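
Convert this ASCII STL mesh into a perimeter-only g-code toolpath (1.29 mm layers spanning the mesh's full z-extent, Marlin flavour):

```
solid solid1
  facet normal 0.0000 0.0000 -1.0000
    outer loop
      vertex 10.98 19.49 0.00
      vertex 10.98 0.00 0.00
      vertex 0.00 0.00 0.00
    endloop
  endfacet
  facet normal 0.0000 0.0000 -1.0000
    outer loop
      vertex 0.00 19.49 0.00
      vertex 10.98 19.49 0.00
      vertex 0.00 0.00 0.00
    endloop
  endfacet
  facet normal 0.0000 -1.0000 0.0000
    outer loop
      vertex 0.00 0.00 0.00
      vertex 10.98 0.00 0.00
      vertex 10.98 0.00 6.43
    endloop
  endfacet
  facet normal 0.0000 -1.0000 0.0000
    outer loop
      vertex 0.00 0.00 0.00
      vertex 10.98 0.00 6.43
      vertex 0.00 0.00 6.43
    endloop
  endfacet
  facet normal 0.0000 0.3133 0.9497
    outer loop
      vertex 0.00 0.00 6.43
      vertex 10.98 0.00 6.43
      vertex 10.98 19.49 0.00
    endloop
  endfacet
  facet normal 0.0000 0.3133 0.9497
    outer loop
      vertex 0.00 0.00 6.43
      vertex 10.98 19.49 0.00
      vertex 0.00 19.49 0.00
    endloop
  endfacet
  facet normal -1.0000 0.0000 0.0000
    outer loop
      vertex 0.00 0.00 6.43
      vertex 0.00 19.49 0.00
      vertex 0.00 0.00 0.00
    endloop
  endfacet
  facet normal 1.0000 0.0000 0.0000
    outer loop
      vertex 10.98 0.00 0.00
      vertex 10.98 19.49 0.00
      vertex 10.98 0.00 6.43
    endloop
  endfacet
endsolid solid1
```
; perimeter-only toolpath
G21 ; units = mm
G90 ; absolute positioning
G28 ; home
; layer 1
G0 Z1.29
G0 X0.00 Y0.00
G1 X10.98 Y0.00
G1 X10.98 Y15.59
G1 X0.00 Y15.59
G1 X0.00 Y0.00
; layer 2
G0 Z2.57
G0 X0.00 Y0.00
G1 X10.98 Y0.00
G1 X10.98 Y11.69
G1 X0.00 Y11.69
G1 X0.00 Y0.00
; layer 3
G0 Z3.86
G0 X0.00 Y0.00
G1 X10.98 Y0.00
G1 X10.98 Y7.80
G1 X0.00 Y7.80
G1 X0.00 Y0.00
; layer 4
G0 Z5.14
G0 X0.00 Y0.00
G1 X10.98 Y0.00
G1 X10.98 Y3.90
G1 X0.00 Y3.90
G1 X0.00 Y0.00
M2 ; end

The solid is a wedge (ramp): 11 × 19.5 mm base, rising to 6.43 mm along the y=0 edge and sloping linearly to z=0 at y=19.5. Slicing at Δz = 1.29 mm — 5 equal slices spanning the solid's height, so layer i sits at z = i·h/5 — gives 4 non-empty perimeters. Each is a 4-segment closed polygon; G0 lifts to the layer z and rapids to the start vertex, then G1 traces the edges. The cross-section shrinks linearly with z (the slice at the apex is degenerate and omitted).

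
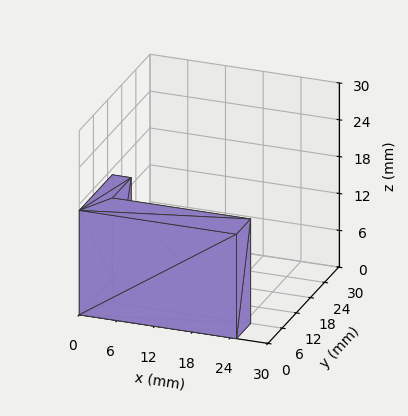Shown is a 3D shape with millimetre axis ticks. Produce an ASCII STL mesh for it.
Reading the render: the shape is an L-shaped prism: outer 25 × 14 mm, arm thicknesses ≈ 6 mm (horizontal) and 3 mm (vertical), extruded 17 mm in z (dimensions read to the nearest mm from the axis ticks). For the STL, each face is triangulated and given an outward normal.

solid part
  facet normal 0.0000 0.0000 -1.0000
    outer loop
      vertex 25.000 6.000 0.000
      vertex 25.000 0.000 0.000
      vertex 0.000 0.000 0.000
    endloop
  endfacet
  facet normal 0.0000 0.0000 -1.0000
    outer loop
      vertex 3.000 6.000 0.000
      vertex 25.000 6.000 0.000
      vertex 0.000 0.000 0.000
    endloop
  endfacet
  facet normal 0.0000 0.0000 -1.0000
    outer loop
      vertex 3.000 14.000 0.000
      vertex 3.000 6.000 0.000
      vertex 0.000 0.000 0.000
    endloop
  endfacet
  facet normal 0.0000 0.0000 -1.0000
    outer loop
      vertex 0.000 14.000 0.000
      vertex 3.000 14.000 0.000
      vertex 0.000 0.000 0.000
    endloop
  endfacet
  facet normal 0.0000 0.0000 1.0000
    outer loop
      vertex 0.000 0.000 17.000
      vertex 25.000 0.000 17.000
      vertex 25.000 6.000 17.000
    endloop
  endfacet
  facet normal 0.0000 0.0000 1.0000
    outer loop
      vertex 0.000 0.000 17.000
      vertex 25.000 6.000 17.000
      vertex 3.000 6.000 17.000
    endloop
  endfacet
  facet normal 0.0000 0.0000 1.0000
    outer loop
      vertex 0.000 0.000 17.000
      vertex 3.000 6.000 17.000
      vertex 3.000 14.000 17.000
    endloop
  endfacet
  facet normal 0.0000 0.0000 1.0000
    outer loop
      vertex 0.000 0.000 17.000
      vertex 3.000 14.000 17.000
      vertex 0.000 14.000 17.000
    endloop
  endfacet
  facet normal 0.0000 -1.0000 0.0000
    outer loop
      vertex 0.000 0.000 0.000
      vertex 25.000 0.000 0.000
      vertex 25.000 0.000 17.000
    endloop
  endfacet
  facet normal 0.0000 -1.0000 0.0000
    outer loop
      vertex 0.000 0.000 0.000
      vertex 25.000 0.000 17.000
      vertex 0.000 0.000 17.000
    endloop
  endfacet
  facet normal 1.0000 0.0000 0.0000
    outer loop
      vertex 25.000 0.000 0.000
      vertex 25.000 6.000 0.000
      vertex 25.000 6.000 17.000
    endloop
  endfacet
  facet normal 1.0000 0.0000 0.0000
    outer loop
      vertex 25.000 0.000 0.000
      vertex 25.000 6.000 17.000
      vertex 25.000 0.000 17.000
    endloop
  endfacet
  facet normal 0.0000 1.0000 0.0000
    outer loop
      vertex 25.000 6.000 0.000
      vertex 3.000 6.000 0.000
      vertex 3.000 6.000 17.000
    endloop
  endfacet
  facet normal 0.0000 1.0000 0.0000
    outer loop
      vertex 25.000 6.000 0.000
      vertex 3.000 6.000 17.000
      vertex 25.000 6.000 17.000
    endloop
  endfacet
  facet normal 1.0000 0.0000 0.0000
    outer loop
      vertex 3.000 6.000 0.000
      vertex 3.000 14.000 0.000
      vertex 3.000 14.000 17.000
    endloop
  endfacet
  facet normal 1.0000 0.0000 0.0000
    outer loop
      vertex 3.000 6.000 0.000
      vertex 3.000 14.000 17.000
      vertex 3.000 6.000 17.000
    endloop
  endfacet
  facet normal 0.0000 1.0000 0.0000
    outer loop
      vertex 3.000 14.000 0.000
      vertex 0.000 14.000 0.000
      vertex 0.000 14.000 17.000
    endloop
  endfacet
  facet normal 0.0000 1.0000 0.0000
    outer loop
      vertex 3.000 14.000 0.000
      vertex 0.000 14.000 17.000
      vertex 3.000 14.000 17.000
    endloop
  endfacet
  facet normal -1.0000 0.0000 0.0000
    outer loop
      vertex 0.000 14.000 0.000
      vertex 0.000 0.000 0.000
      vertex 0.000 0.000 17.000
    endloop
  endfacet
  facet normal -1.0000 0.0000 0.0000
    outer loop
      vertex 0.000 14.000 0.000
      vertex 0.000 0.000 17.000
      vertex 0.000 14.000 17.000
    endloop
  endfacet
endsolid part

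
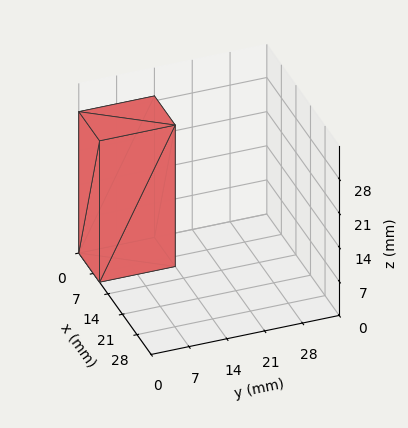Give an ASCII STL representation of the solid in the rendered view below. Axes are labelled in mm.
Reading the render: the shape is a rectangular box, roughly 10 × 14 mm footprint and 29 mm tall (dimensions read to the nearest mm from the axis ticks). For the STL, each face is triangulated and given an outward normal.

solid part
  facet normal 0.0000 0.0000 -1.0000
    outer loop
      vertex 10.0 14.0 0.0
      vertex 10.0 0.0 0.0
      vertex 0.0 0.0 0.0
    endloop
  endfacet
  facet normal 0.0000 0.0000 -1.0000
    outer loop
      vertex 0.0 14.0 0.0
      vertex 10.0 14.0 0.0
      vertex 0.0 0.0 0.0
    endloop
  endfacet
  facet normal 0.0000 0.0000 1.0000
    outer loop
      vertex 0.0 0.0 29.0
      vertex 10.0 0.0 29.0
      vertex 10.0 14.0 29.0
    endloop
  endfacet
  facet normal 0.0000 0.0000 1.0000
    outer loop
      vertex 0.0 0.0 29.0
      vertex 10.0 14.0 29.0
      vertex 0.0 14.0 29.0
    endloop
  endfacet
  facet normal 0.0000 -1.0000 0.0000
    outer loop
      vertex 0.0 0.0 0.0
      vertex 10.0 0.0 0.0
      vertex 10.0 0.0 29.0
    endloop
  endfacet
  facet normal 0.0000 -1.0000 0.0000
    outer loop
      vertex 0.0 0.0 0.0
      vertex 10.0 0.0 29.0
      vertex 0.0 0.0 29.0
    endloop
  endfacet
  facet normal 0.0000 1.0000 0.0000
    outer loop
      vertex 10.0 14.0 29.0
      vertex 10.0 14.0 0.0
      vertex 0.0 14.0 0.0
    endloop
  endfacet
  facet normal 0.0000 1.0000 0.0000
    outer loop
      vertex 0.0 14.0 29.0
      vertex 10.0 14.0 29.0
      vertex 0.0 14.0 0.0
    endloop
  endfacet
  facet normal -1.0000 0.0000 0.0000
    outer loop
      vertex 0.0 14.0 29.0
      vertex 0.0 14.0 0.0
      vertex 0.0 0.0 0.0
    endloop
  endfacet
  facet normal -1.0000 0.0000 0.0000
    outer loop
      vertex 0.0 0.0 29.0
      vertex 0.0 14.0 29.0
      vertex 0.0 0.0 0.0
    endloop
  endfacet
  facet normal 1.0000 0.0000 0.0000
    outer loop
      vertex 10.0 0.0 0.0
      vertex 10.0 14.0 0.0
      vertex 10.0 14.0 29.0
    endloop
  endfacet
  facet normal 1.0000 0.0000 0.0000
    outer loop
      vertex 10.0 0.0 0.0
      vertex 10.0 14.0 29.0
      vertex 10.0 0.0 29.0
    endloop
  endfacet
endsolid part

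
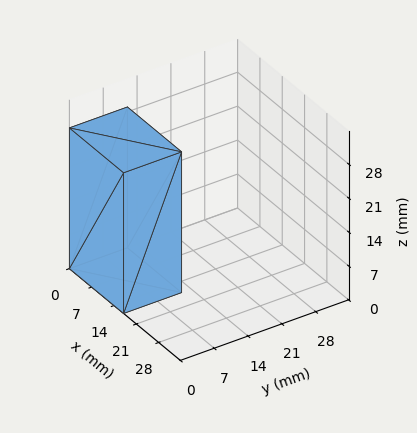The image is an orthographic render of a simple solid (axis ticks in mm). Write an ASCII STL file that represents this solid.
Reading the render: the shape is a rectangular box, roughly 17 × 12 mm footprint and 29 mm tall (dimensions read to the nearest mm from the axis ticks). For the STL, each face is triangulated and given an outward normal.

solid part
  facet normal 0.0000 0.0000 -1.0000
    outer loop
      vertex 17.000 12.000 0.000
      vertex 17.000 0.000 0.000
      vertex 0.000 0.000 0.000
    endloop
  endfacet
  facet normal 0.0000 0.0000 -1.0000
    outer loop
      vertex 0.000 12.000 0.000
      vertex 17.000 12.000 0.000
      vertex 0.000 0.000 0.000
    endloop
  endfacet
  facet normal 0.0000 0.0000 1.0000
    outer loop
      vertex 0.000 0.000 29.000
      vertex 17.000 0.000 29.000
      vertex 17.000 12.000 29.000
    endloop
  endfacet
  facet normal 0.0000 0.0000 1.0000
    outer loop
      vertex 0.000 0.000 29.000
      vertex 17.000 12.000 29.000
      vertex 0.000 12.000 29.000
    endloop
  endfacet
  facet normal 0.0000 -1.0000 0.0000
    outer loop
      vertex 0.000 0.000 0.000
      vertex 17.000 0.000 0.000
      vertex 17.000 0.000 29.000
    endloop
  endfacet
  facet normal 0.0000 -1.0000 0.0000
    outer loop
      vertex 0.000 0.000 0.000
      vertex 17.000 0.000 29.000
      vertex 0.000 0.000 29.000
    endloop
  endfacet
  facet normal 0.0000 1.0000 0.0000
    outer loop
      vertex 17.000 12.000 29.000
      vertex 17.000 12.000 0.000
      vertex 0.000 12.000 0.000
    endloop
  endfacet
  facet normal 0.0000 1.0000 0.0000
    outer loop
      vertex 0.000 12.000 29.000
      vertex 17.000 12.000 29.000
      vertex 0.000 12.000 0.000
    endloop
  endfacet
  facet normal -1.0000 0.0000 0.0000
    outer loop
      vertex 0.000 12.000 29.000
      vertex 0.000 12.000 0.000
      vertex 0.000 0.000 0.000
    endloop
  endfacet
  facet normal -1.0000 0.0000 0.0000
    outer loop
      vertex 0.000 0.000 29.000
      vertex 0.000 12.000 29.000
      vertex 0.000 0.000 0.000
    endloop
  endfacet
  facet normal 1.0000 0.0000 0.0000
    outer loop
      vertex 17.000 0.000 0.000
      vertex 17.000 12.000 0.000
      vertex 17.000 12.000 29.000
    endloop
  endfacet
  facet normal 1.0000 0.0000 0.0000
    outer loop
      vertex 17.000 0.000 0.000
      vertex 17.000 12.000 29.000
      vertex 17.000 0.000 29.000
    endloop
  endfacet
endsolid part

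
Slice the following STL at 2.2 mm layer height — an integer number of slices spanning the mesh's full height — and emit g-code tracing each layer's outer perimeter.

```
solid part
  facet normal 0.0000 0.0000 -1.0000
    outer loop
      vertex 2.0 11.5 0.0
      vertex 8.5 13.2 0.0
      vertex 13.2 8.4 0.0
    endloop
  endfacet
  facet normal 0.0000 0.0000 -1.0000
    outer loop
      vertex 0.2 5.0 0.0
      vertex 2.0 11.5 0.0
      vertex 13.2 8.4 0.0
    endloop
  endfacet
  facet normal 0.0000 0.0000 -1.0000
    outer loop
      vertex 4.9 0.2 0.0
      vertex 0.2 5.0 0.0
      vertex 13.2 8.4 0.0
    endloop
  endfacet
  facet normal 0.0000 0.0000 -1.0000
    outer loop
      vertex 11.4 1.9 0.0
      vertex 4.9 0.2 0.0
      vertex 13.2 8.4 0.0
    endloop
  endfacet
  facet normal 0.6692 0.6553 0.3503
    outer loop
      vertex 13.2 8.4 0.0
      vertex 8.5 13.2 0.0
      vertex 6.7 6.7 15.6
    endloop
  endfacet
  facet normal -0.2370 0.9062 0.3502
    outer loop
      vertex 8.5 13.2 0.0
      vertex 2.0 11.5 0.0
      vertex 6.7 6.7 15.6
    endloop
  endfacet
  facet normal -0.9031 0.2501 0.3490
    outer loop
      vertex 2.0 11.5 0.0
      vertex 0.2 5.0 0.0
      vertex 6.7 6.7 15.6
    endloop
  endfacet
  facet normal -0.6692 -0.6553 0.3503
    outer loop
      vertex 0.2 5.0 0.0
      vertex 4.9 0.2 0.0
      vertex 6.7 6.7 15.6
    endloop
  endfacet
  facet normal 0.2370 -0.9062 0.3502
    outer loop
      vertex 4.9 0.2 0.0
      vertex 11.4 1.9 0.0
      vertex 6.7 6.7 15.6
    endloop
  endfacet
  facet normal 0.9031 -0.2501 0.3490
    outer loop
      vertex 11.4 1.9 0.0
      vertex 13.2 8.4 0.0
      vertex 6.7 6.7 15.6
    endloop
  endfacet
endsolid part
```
; perimeter-only toolpath
G21 ; units = mm
G90 ; absolute positioning
G28 ; home
; layer 1
G0 Z2.2
G0 X12.3 Y8.2
G1 X8.2 Y12.3
G1 X2.7 Y10.8
G1 X1.1 Y5.2
G1 X5.2 Y1.1
G1 X10.7 Y2.6
G1 X12.3 Y8.2
; layer 2
G0 Z4.5
G0 X11.3 Y7.9
G1 X8.0 Y11.3
G1 X3.3 Y10.1
G1 X2.1 Y5.5
G1 X5.4 Y2.1
G1 X10.1 Y3.3
G1 X11.3 Y7.9
; layer 3
G0 Z6.7
G0 X10.4 Y7.7
G1 X7.7 Y10.4
G1 X4.0 Y9.4
G1 X3.0 Y5.7
G1 X5.7 Y3.0
G1 X9.4 Y4.0
G1 X10.4 Y7.7
; layer 4
G0 Z8.9
G0 X9.5 Y7.4
G1 X7.5 Y9.5
G1 X4.7 Y8.8
G1 X3.9 Y6.0
G1 X5.9 Y3.9
G1 X8.7 Y4.6
G1 X9.5 Y7.4
; layer 5
G0 Z11.1
G0 X8.6 Y7.2
G1 X7.2 Y8.6
G1 X5.4 Y8.1
G1 X4.8 Y6.2
G1 X6.2 Y4.8
G1 X8.0 Y5.3
G1 X8.6 Y7.2
; layer 6
G0 Z13.4
G0 X7.6 Y6.9
G1 X7.0 Y7.6
G1 X6.0 Y7.4
G1 X5.8 Y6.5
G1 X6.4 Y5.8
G1 X7.4 Y6.0
G1 X7.6 Y6.9
M2 ; end

The solid is a regular 6-sided pyramid, base circumscribed radius ≈ 6.7 mm, apex at z ≈ 15.6 mm. Slicing at Δz = 2.2 mm — 7 equal slices spanning the solid's height, so layer i sits at z = i·h/7 — gives 6 non-empty perimeters. Each is a 6-segment closed polygon; G0 lifts to the layer z and rapids to the start vertex, then G1 traces the edges. The cross-section shrinks linearly with z (the slice at the apex is degenerate and omitted).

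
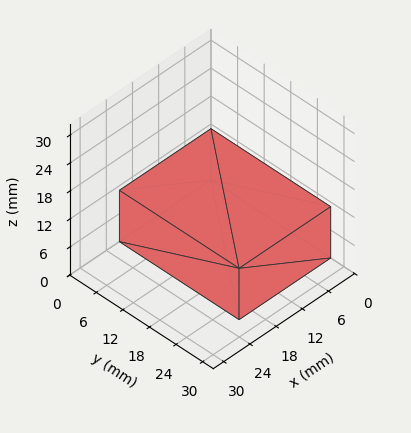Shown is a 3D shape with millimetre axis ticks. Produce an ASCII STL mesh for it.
Reading the render: the shape is a rectangular box, roughly 21 × 27 mm footprint and 11 mm tall (dimensions read to the nearest mm from the axis ticks). For the STL, each face is triangulated and given an outward normal.

solid part
  facet normal 0.0000 0.0000 -1.0000
    outer loop
      vertex 21.000 27.000 0.000
      vertex 21.000 0.000 0.000
      vertex 0.000 0.000 0.000
    endloop
  endfacet
  facet normal 0.0000 0.0000 -1.0000
    outer loop
      vertex 0.000 27.000 0.000
      vertex 21.000 27.000 0.000
      vertex 0.000 0.000 0.000
    endloop
  endfacet
  facet normal 0.0000 0.0000 1.0000
    outer loop
      vertex 0.000 0.000 11.000
      vertex 21.000 0.000 11.000
      vertex 21.000 27.000 11.000
    endloop
  endfacet
  facet normal 0.0000 0.0000 1.0000
    outer loop
      vertex 0.000 0.000 11.000
      vertex 21.000 27.000 11.000
      vertex 0.000 27.000 11.000
    endloop
  endfacet
  facet normal 0.0000 -1.0000 0.0000
    outer loop
      vertex 0.000 0.000 0.000
      vertex 21.000 0.000 0.000
      vertex 21.000 0.000 11.000
    endloop
  endfacet
  facet normal 0.0000 -1.0000 0.0000
    outer loop
      vertex 0.000 0.000 0.000
      vertex 21.000 0.000 11.000
      vertex 0.000 0.000 11.000
    endloop
  endfacet
  facet normal 0.0000 1.0000 0.0000
    outer loop
      vertex 21.000 27.000 11.000
      vertex 21.000 27.000 0.000
      vertex 0.000 27.000 0.000
    endloop
  endfacet
  facet normal 0.0000 1.0000 0.0000
    outer loop
      vertex 0.000 27.000 11.000
      vertex 21.000 27.000 11.000
      vertex 0.000 27.000 0.000
    endloop
  endfacet
  facet normal -1.0000 0.0000 0.0000
    outer loop
      vertex 0.000 27.000 11.000
      vertex 0.000 27.000 0.000
      vertex 0.000 0.000 0.000
    endloop
  endfacet
  facet normal -1.0000 0.0000 0.0000
    outer loop
      vertex 0.000 0.000 11.000
      vertex 0.000 27.000 11.000
      vertex 0.000 0.000 0.000
    endloop
  endfacet
  facet normal 1.0000 0.0000 0.0000
    outer loop
      vertex 21.000 0.000 0.000
      vertex 21.000 27.000 0.000
      vertex 21.000 27.000 11.000
    endloop
  endfacet
  facet normal 1.0000 0.0000 0.0000
    outer loop
      vertex 21.000 0.000 0.000
      vertex 21.000 27.000 11.000
      vertex 21.000 0.000 11.000
    endloop
  endfacet
endsolid part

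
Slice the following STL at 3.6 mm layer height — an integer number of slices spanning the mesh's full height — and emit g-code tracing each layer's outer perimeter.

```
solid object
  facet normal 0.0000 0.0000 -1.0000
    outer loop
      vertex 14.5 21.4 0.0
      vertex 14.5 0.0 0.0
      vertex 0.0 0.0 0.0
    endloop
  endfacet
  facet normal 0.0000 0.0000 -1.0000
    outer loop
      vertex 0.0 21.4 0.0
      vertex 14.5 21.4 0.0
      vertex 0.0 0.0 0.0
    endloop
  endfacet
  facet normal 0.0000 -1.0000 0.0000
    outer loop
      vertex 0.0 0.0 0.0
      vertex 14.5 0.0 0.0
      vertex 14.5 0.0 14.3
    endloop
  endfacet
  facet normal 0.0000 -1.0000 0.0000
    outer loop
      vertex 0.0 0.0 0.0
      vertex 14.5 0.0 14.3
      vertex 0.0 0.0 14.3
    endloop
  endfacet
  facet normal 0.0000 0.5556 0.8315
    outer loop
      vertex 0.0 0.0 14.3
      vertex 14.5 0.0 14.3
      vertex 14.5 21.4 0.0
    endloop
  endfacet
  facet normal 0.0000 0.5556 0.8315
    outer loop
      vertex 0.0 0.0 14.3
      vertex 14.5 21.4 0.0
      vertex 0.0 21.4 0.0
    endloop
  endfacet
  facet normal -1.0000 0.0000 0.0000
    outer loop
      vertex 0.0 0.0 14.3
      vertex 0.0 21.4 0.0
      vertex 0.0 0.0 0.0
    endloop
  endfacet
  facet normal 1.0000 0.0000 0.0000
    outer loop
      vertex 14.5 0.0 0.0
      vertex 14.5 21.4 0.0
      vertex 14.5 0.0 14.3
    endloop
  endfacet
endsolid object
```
; perimeter-only toolpath
G21 ; units = mm
G90 ; absolute positioning
G28 ; home
; layer 1
G0 Z3.6
G0 X0.0 Y0.0
G1 X14.5 Y0.0
G1 X14.5 Y16.0
G1 X0.0 Y16.0
G1 X0.0 Y0.0
; layer 2
G0 Z7.2
G0 X0.0 Y0.0
G1 X14.5 Y0.0
G1 X14.5 Y10.7
G1 X0.0 Y10.7
G1 X0.0 Y0.0
; layer 3
G0 Z10.7
G0 X0.0 Y0.0
G1 X14.5 Y0.0
G1 X14.5 Y5.3
G1 X0.0 Y5.3
G1 X0.0 Y0.0
M2 ; end

The solid is a wedge (ramp): 14.5 × 21.4 mm base, rising to 14.3 mm along the y=0 edge and sloping linearly to z=0 at y=21.4. Slicing at Δz = 3.6 mm — 4 equal slices spanning the solid's height, so layer i sits at z = i·h/4 — gives 3 non-empty perimeters. Each is a 4-segment closed polygon; G0 lifts to the layer z and rapids to the start vertex, then G1 traces the edges. The cross-section shrinks linearly with z (the slice at the apex is degenerate and omitted).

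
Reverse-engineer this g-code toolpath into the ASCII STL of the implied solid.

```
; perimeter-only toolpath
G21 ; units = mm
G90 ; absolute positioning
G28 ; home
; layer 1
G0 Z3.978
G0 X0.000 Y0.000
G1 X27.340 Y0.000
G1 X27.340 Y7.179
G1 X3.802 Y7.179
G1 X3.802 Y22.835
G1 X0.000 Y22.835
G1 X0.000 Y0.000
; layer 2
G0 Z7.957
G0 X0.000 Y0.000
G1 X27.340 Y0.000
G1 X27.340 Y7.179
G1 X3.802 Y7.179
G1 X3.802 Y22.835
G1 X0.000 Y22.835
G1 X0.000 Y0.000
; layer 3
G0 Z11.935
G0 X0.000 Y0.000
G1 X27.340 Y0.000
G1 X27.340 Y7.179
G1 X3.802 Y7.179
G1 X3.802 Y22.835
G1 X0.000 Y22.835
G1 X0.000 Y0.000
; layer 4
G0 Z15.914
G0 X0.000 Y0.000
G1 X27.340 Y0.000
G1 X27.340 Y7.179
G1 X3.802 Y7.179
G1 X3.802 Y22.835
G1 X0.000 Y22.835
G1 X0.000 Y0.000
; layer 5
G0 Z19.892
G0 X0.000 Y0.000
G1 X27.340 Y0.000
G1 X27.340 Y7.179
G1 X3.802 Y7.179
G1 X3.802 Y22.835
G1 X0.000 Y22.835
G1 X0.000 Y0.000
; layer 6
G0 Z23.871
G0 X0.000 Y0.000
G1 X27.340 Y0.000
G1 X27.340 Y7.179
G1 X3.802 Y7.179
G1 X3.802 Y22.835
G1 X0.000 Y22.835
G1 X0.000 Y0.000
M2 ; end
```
solid part
  facet normal 0.0000 0.0000 -1.0000
    outer loop
      vertex 27.340 7.179 0.000
      vertex 27.340 0.000 0.000
      vertex 0.000 0.000 0.000
    endloop
  endfacet
  facet normal 0.0000 0.0000 -1.0000
    outer loop
      vertex 3.802 7.179 0.000
      vertex 27.340 7.179 0.000
      vertex 0.000 0.000 0.000
    endloop
  endfacet
  facet normal 0.0000 0.0000 -1.0000
    outer loop
      vertex 3.802 22.835 0.000
      vertex 3.802 7.179 0.000
      vertex 0.000 0.000 0.000
    endloop
  endfacet
  facet normal 0.0000 0.0000 -1.0000
    outer loop
      vertex 0.000 22.835 0.000
      vertex 3.802 22.835 0.000
      vertex 0.000 0.000 0.000
    endloop
  endfacet
  facet normal 0.0000 0.0000 1.0000
    outer loop
      vertex 0.000 0.000 23.871
      vertex 27.340 0.000 23.871
      vertex 27.340 7.179 23.871
    endloop
  endfacet
  facet normal 0.0000 0.0000 1.0000
    outer loop
      vertex 0.000 0.000 23.871
      vertex 27.340 7.179 23.871
      vertex 3.802 7.179 23.871
    endloop
  endfacet
  facet normal 0.0000 0.0000 1.0000
    outer loop
      vertex 0.000 0.000 23.871
      vertex 3.802 7.179 23.871
      vertex 3.802 22.835 23.871
    endloop
  endfacet
  facet normal 0.0000 0.0000 1.0000
    outer loop
      vertex 0.000 0.000 23.871
      vertex 3.802 22.835 23.871
      vertex 0.000 22.835 23.871
    endloop
  endfacet
  facet normal 0.0000 -1.0000 0.0000
    outer loop
      vertex 0.000 0.000 0.000
      vertex 27.340 0.000 0.000
      vertex 27.340 0.000 23.871
    endloop
  endfacet
  facet normal 0.0000 -1.0000 0.0000
    outer loop
      vertex 0.000 0.000 0.000
      vertex 27.340 0.000 23.871
      vertex 0.000 0.000 23.871
    endloop
  endfacet
  facet normal 1.0000 0.0000 0.0000
    outer loop
      vertex 27.340 0.000 0.000
      vertex 27.340 7.179 0.000
      vertex 27.340 7.179 23.871
    endloop
  endfacet
  facet normal 1.0000 0.0000 0.0000
    outer loop
      vertex 27.340 0.000 0.000
      vertex 27.340 7.179 23.871
      vertex 27.340 0.000 23.871
    endloop
  endfacet
  facet normal 0.0000 1.0000 0.0000
    outer loop
      vertex 27.340 7.179 0.000
      vertex 3.802 7.179 0.000
      vertex 3.802 7.179 23.871
    endloop
  endfacet
  facet normal 0.0000 1.0000 0.0000
    outer loop
      vertex 27.340 7.179 0.000
      vertex 3.802 7.179 23.871
      vertex 27.340 7.179 23.871
    endloop
  endfacet
  facet normal 1.0000 0.0000 0.0000
    outer loop
      vertex 3.802 7.179 0.000
      vertex 3.802 22.835 0.000
      vertex 3.802 22.835 23.871
    endloop
  endfacet
  facet normal 1.0000 0.0000 0.0000
    outer loop
      vertex 3.802 7.179 0.000
      vertex 3.802 22.835 23.871
      vertex 3.802 7.179 23.871
    endloop
  endfacet
  facet normal 0.0000 1.0000 0.0000
    outer loop
      vertex 3.802 22.835 0.000
      vertex 0.000 22.835 0.000
      vertex 0.000 22.835 23.871
    endloop
  endfacet
  facet normal 0.0000 1.0000 0.0000
    outer loop
      vertex 3.802 22.835 0.000
      vertex 0.000 22.835 23.871
      vertex 3.802 22.835 23.871
    endloop
  endfacet
  facet normal -1.0000 0.0000 0.0000
    outer loop
      vertex 0.000 22.835 0.000
      vertex 0.000 0.000 0.000
      vertex 0.000 0.000 23.871
    endloop
  endfacet
  facet normal -1.0000 0.0000 0.0000
    outer loop
      vertex 0.000 22.835 0.000
      vertex 0.000 0.000 23.871
      vertex 0.000 22.835 23.871
    endloop
  endfacet
endsolid part

The G0 Z moves step by Δz≈3.978 mm. Every layer's G1 loop is the same polygon, so the solid is a straight extrusion of it from z=0 to z≈23.9. Closing with flat bottom and top caps and triangulating gives 20 facets — an L-shaped prism: outer 27.3 × 22.8 mm, arm thicknesses ≈ 7.18 mm (horizontal) and 3.8 mm (vertical), extruded 23.9 mm in z.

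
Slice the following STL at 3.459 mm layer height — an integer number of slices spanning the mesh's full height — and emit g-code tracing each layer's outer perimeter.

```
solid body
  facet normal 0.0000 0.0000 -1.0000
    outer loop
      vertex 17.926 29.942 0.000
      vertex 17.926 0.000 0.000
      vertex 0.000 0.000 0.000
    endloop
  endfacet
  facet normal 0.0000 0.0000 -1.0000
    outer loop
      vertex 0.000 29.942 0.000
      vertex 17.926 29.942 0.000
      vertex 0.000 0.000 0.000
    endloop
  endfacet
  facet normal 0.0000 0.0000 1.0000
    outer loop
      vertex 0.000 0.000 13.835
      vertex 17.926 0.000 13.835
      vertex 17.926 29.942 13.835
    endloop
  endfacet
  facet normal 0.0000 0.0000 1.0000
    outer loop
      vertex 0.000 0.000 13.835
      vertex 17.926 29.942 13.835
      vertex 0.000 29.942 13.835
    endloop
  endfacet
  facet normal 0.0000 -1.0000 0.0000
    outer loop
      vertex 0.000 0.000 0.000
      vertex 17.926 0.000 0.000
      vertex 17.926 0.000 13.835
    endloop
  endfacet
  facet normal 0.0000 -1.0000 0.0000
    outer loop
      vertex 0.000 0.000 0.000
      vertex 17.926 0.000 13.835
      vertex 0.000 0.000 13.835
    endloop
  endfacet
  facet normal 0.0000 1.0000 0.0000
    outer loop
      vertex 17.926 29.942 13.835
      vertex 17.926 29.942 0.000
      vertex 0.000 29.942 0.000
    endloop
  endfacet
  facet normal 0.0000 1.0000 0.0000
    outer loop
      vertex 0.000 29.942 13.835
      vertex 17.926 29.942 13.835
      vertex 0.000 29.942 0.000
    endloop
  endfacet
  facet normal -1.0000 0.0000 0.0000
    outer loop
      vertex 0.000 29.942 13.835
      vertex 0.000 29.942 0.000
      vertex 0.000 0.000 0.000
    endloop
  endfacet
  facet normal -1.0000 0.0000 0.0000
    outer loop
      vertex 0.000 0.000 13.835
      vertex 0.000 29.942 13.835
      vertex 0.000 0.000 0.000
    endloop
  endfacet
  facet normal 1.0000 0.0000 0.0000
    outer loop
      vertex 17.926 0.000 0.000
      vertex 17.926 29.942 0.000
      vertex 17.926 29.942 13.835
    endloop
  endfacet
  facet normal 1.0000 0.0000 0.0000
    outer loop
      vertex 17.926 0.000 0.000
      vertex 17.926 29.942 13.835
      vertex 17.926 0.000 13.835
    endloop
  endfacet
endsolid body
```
; perimeter-only toolpath
G21 ; units = mm
G90 ; absolute positioning
G28 ; home
; layer 1
G0 Z3.459
G0 X0.000 Y0.000
G1 X17.926 Y0.000
G1 X17.926 Y29.942
G1 X0.000 Y29.942
G1 X0.000 Y0.000
; layer 2
G0 Z6.918
G0 X0.000 Y0.000
G1 X17.926 Y0.000
G1 X17.926 Y29.942
G1 X0.000 Y29.942
G1 X0.000 Y0.000
; layer 3
G0 Z10.376
G0 X0.000 Y0.000
G1 X17.926 Y0.000
G1 X17.926 Y29.942
G1 X0.000 Y29.942
G1 X0.000 Y0.000
; layer 4
G0 Z13.835
G0 X0.000 Y0.000
G1 X17.926 Y0.000
G1 X17.926 Y29.942
G1 X0.000 Y29.942
G1 X0.000 Y0.000
M2 ; end

The solid is a rectangular box, roughly 17.9 × 29.9 mm footprint and 13.8 mm tall. Slicing at Δz = 3.459 mm — 4 equal slices spanning the solid's height, so layer i sits at z = i·h/4 — gives 4 non-empty perimeters. Each is a 4-segment closed polygon; G0 lifts to the layer z and rapids to the start vertex, then G1 traces the edges.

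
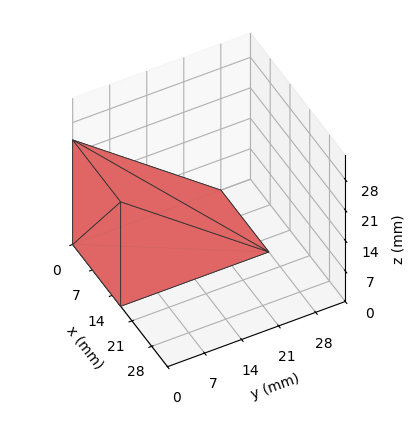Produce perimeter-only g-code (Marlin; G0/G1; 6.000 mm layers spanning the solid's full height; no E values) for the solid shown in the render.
Reading the render: the shape is a wedge (ramp): 17 × 28 mm base, rising to 24 mm along the y=0 edge and sloping linearly to z=0 at y=28 (dimensions read to the nearest mm from the axis ticks). For the g-code, the solid's height is divided into equal slices at the stated Δz and each level perimeter traced with G1 moves after a G0 lift.

; perimeter-only toolpath
G21 ; units = mm
G90 ; absolute positioning
G28 ; home
; layer 1
G0 Z6.000
G0 X0.000 Y0.000
G1 X17.000 Y0.000
G1 X17.000 Y21.000
G1 X0.000 Y21.000
G1 X0.000 Y0.000
; layer 2
G0 Z12.000
G0 X0.000 Y0.000
G1 X17.000 Y0.000
G1 X17.000 Y14.000
G1 X0.000 Y14.000
G1 X0.000 Y0.000
; layer 3
G0 Z18.000
G0 X0.000 Y0.000
G1 X17.000 Y0.000
G1 X17.000 Y7.000
G1 X0.000 Y7.000
G1 X0.000 Y0.000
M2 ; end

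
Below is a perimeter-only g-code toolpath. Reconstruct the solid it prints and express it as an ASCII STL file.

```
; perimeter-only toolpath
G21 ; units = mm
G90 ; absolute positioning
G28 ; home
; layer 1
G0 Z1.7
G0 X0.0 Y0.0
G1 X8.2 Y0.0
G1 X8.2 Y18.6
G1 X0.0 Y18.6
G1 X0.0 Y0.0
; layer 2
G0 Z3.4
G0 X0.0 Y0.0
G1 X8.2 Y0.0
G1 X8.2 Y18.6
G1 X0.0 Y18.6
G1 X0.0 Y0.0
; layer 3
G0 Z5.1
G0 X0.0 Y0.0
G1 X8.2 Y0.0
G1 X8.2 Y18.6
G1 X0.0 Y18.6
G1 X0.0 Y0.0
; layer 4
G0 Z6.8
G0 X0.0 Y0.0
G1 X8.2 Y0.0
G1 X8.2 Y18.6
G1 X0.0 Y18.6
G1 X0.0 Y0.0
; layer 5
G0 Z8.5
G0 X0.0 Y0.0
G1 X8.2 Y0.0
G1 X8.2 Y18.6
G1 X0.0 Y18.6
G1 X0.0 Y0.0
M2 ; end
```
solid part
  facet normal 0.0000 0.0000 -1.0000
    outer loop
      vertex 8.2 18.6 0.0
      vertex 8.2 0.0 0.0
      vertex 0.0 0.0 0.0
    endloop
  endfacet
  facet normal 0.0000 0.0000 -1.0000
    outer loop
      vertex 0.0 18.6 0.0
      vertex 8.2 18.6 0.0
      vertex 0.0 0.0 0.0
    endloop
  endfacet
  facet normal 0.0000 0.0000 1.0000
    outer loop
      vertex 0.0 0.0 8.5
      vertex 8.2 0.0 8.5
      vertex 8.2 18.6 8.5
    endloop
  endfacet
  facet normal 0.0000 0.0000 1.0000
    outer loop
      vertex 0.0 0.0 8.5
      vertex 8.2 18.6 8.5
      vertex 0.0 18.6 8.5
    endloop
  endfacet
  facet normal 0.0000 -1.0000 0.0000
    outer loop
      vertex 0.0 0.0 0.0
      vertex 8.2 0.0 0.0
      vertex 8.2 0.0 8.5
    endloop
  endfacet
  facet normal 0.0000 -1.0000 0.0000
    outer loop
      vertex 0.0 0.0 0.0
      vertex 8.2 0.0 8.5
      vertex 0.0 0.0 8.5
    endloop
  endfacet
  facet normal 0.0000 1.0000 0.0000
    outer loop
      vertex 8.2 18.6 8.5
      vertex 8.2 18.6 0.0
      vertex 0.0 18.6 0.0
    endloop
  endfacet
  facet normal 0.0000 1.0000 0.0000
    outer loop
      vertex 0.0 18.6 8.5
      vertex 8.2 18.6 8.5
      vertex 0.0 18.6 0.0
    endloop
  endfacet
  facet normal -1.0000 0.0000 0.0000
    outer loop
      vertex 0.0 18.6 8.5
      vertex 0.0 18.6 0.0
      vertex 0.0 0.0 0.0
    endloop
  endfacet
  facet normal -1.0000 0.0000 0.0000
    outer loop
      vertex 0.0 0.0 8.5
      vertex 0.0 18.6 8.5
      vertex 0.0 0.0 0.0
    endloop
  endfacet
  facet normal 1.0000 0.0000 0.0000
    outer loop
      vertex 8.2 0.0 0.0
      vertex 8.2 18.6 0.0
      vertex 8.2 18.6 8.5
    endloop
  endfacet
  facet normal 1.0000 0.0000 0.0000
    outer loop
      vertex 8.2 0.0 0.0
      vertex 8.2 18.6 8.5
      vertex 8.2 0.0 8.5
    endloop
  endfacet
endsolid part

The G0 Z moves step by Δz≈1.7 mm. Every layer's G1 loop is the same polygon, so the solid is a straight extrusion of it from z=0 to z≈8.5. Closing with flat bottom and top caps and triangulating gives 12 facets — a rectangular box, roughly 8.2 × 18.6 mm footprint and 8.5 mm tall.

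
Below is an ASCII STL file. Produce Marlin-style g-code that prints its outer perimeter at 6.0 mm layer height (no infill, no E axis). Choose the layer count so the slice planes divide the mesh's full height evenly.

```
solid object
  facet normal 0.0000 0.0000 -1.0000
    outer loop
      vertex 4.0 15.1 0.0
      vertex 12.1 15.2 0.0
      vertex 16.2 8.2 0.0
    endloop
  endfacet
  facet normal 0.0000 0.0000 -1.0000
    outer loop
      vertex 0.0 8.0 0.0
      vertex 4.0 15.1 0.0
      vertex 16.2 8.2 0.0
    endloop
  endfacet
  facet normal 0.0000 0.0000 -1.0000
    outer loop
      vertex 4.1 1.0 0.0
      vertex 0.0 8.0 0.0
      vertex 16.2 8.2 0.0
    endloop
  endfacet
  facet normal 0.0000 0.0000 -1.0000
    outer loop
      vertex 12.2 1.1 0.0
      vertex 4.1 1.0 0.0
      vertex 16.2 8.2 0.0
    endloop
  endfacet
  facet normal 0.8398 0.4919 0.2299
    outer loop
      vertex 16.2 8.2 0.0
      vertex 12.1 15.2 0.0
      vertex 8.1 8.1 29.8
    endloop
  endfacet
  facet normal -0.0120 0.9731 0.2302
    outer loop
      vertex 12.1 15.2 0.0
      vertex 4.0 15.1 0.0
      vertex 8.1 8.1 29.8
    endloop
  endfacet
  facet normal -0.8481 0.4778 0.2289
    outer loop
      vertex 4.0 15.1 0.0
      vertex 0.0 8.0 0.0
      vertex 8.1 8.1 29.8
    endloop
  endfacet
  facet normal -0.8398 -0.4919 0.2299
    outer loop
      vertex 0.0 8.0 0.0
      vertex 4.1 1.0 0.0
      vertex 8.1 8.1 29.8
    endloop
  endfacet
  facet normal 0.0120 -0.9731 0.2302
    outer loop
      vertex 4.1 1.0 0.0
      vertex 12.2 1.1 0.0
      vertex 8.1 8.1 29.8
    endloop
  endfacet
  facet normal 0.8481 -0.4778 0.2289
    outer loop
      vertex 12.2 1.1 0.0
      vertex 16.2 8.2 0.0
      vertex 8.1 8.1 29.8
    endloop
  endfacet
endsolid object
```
; perimeter-only toolpath
G21 ; units = mm
G90 ; absolute positioning
G28 ; home
; layer 1
G0 Z6.0
G0 X14.6 Y8.2
G1 X11.3 Y13.8
G1 X4.8 Y13.7
G1 X1.6 Y8.0
G1 X4.9 Y2.4
G1 X11.4 Y2.5
G1 X14.6 Y8.2
; layer 2
G0 Z11.9
G0 X13.0 Y8.2
G1 X10.5 Y12.4
G1 X5.6 Y12.3
G1 X3.2 Y8.0
G1 X5.7 Y3.8
G1 X10.6 Y3.9
G1 X13.0 Y8.2
; layer 3
G0 Z17.9
G0 X11.3 Y8.1
G1 X9.7 Y10.9
G1 X6.5 Y10.9
G1 X4.9 Y8.1
G1 X6.5 Y5.3
G1 X9.7 Y5.3
G1 X11.3 Y8.1
; layer 4
G0 Z23.8
G0 X9.7 Y8.1
G1 X8.9 Y9.5
G1 X7.3 Y9.5
G1 X6.5 Y8.1
G1 X7.3 Y6.7
G1 X8.9 Y6.7
G1 X9.7 Y8.1
M2 ; end

The solid is a regular 6-sided pyramid, base circumscribed radius ≈ 8.1 mm, apex at z ≈ 29.8 mm. Slicing at Δz = 6.0 mm — 5 equal slices spanning the solid's height, so layer i sits at z = i·h/5 — gives 4 non-empty perimeters. Each is a 6-segment closed polygon; G0 lifts to the layer z and rapids to the start vertex, then G1 traces the edges. The cross-section shrinks linearly with z (the slice at the apex is degenerate and omitted).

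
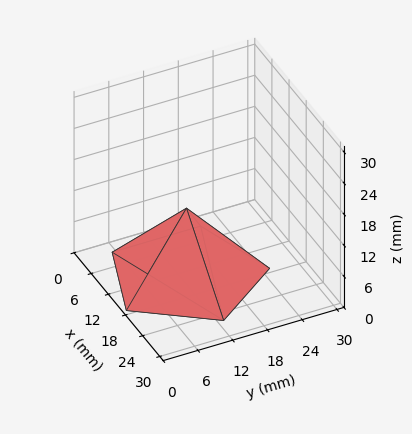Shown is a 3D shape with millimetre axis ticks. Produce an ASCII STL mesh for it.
Reading the render: the shape is a regular 5-sided pyramid, base circumscribed radius ≈ 13 mm, apex at z ≈ 13 mm (dimensions read to the nearest mm from the axis ticks). For the STL, each face is triangulated and given an outward normal.

solid part
  facet normal 0.0000 0.0000 -1.0000
    outer loop
      vertex 2.483 20.641 0.000
      vertex 17.017 25.364 0.000
      vertex 26.000 13.000 0.000
    endloop
  endfacet
  facet normal 0.0000 0.0000 -1.0000
    outer loop
      vertex 2.483 5.359 0.000
      vertex 2.483 20.641 0.000
      vertex 26.000 13.000 0.000
    endloop
  endfacet
  facet normal 0.0000 0.0000 -1.0000
    outer loop
      vertex 17.017 0.636 0.000
      vertex 2.483 5.359 0.000
      vertex 26.000 13.000 0.000
    endloop
  endfacet
  facet normal 0.6290 0.4570 0.6290
    outer loop
      vertex 26.000 13.000 0.000
      vertex 17.017 25.364 0.000
      vertex 13.000 13.000 13.000
    endloop
  endfacet
  facet normal -0.2403 0.7394 0.6290
    outer loop
      vertex 17.017 25.364 0.000
      vertex 2.483 20.641 0.000
      vertex 13.000 13.000 13.000
    endloop
  endfacet
  facet normal -0.7774 0.0000 0.6290
    outer loop
      vertex 2.483 20.641 0.000
      vertex 2.483 5.359 0.000
      vertex 13.000 13.000 13.000
    endloop
  endfacet
  facet normal -0.2403 -0.7394 0.6290
    outer loop
      vertex 2.483 5.359 0.000
      vertex 17.017 0.636 0.000
      vertex 13.000 13.000 13.000
    endloop
  endfacet
  facet normal 0.6290 -0.4570 0.6290
    outer loop
      vertex 17.017 0.636 0.000
      vertex 26.000 13.000 0.000
      vertex 13.000 13.000 13.000
    endloop
  endfacet
endsolid part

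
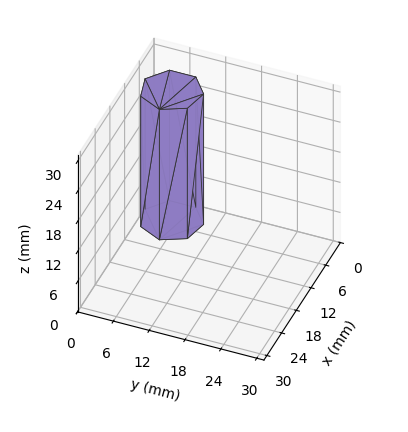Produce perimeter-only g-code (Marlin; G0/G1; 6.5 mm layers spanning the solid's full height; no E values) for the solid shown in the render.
Reading the render: the shape is a regular 7-sided prism (a cylinder approximated with 7 flat sides), circumscribed radius ≈ 5 mm, height ≈ 26 mm (dimensions read to the nearest mm from the axis ticks). For the g-code, the solid's height is divided into equal slices at the stated Δz and each level perimeter traced with G1 moves after a G0 lift.

; perimeter-only toolpath
G21 ; units = mm
G90 ; absolute positioning
G28 ; home
; layer 1
G0 Z6.5
G0 X10.0 Y5.0
G1 X8.1 Y8.9
G1 X3.9 Y9.9
G1 X0.5 Y7.2
G1 X0.5 Y2.8
G1 X3.9 Y0.1
G1 X8.1 Y1.1
G1 X10.0 Y5.0
; layer 2
G0 Z13.0
G0 X10.0 Y5.0
G1 X8.1 Y8.9
G1 X3.9 Y9.9
G1 X0.5 Y7.2
G1 X0.5 Y2.8
G1 X3.9 Y0.1
G1 X8.1 Y1.1
G1 X10.0 Y5.0
; layer 3
G0 Z19.5
G0 X10.0 Y5.0
G1 X8.1 Y8.9
G1 X3.9 Y9.9
G1 X0.5 Y7.2
G1 X0.5 Y2.8
G1 X3.9 Y0.1
G1 X8.1 Y1.1
G1 X10.0 Y5.0
; layer 4
G0 Z26.0
G0 X10.0 Y5.0
G1 X8.1 Y8.9
G1 X3.9 Y9.9
G1 X0.5 Y7.2
G1 X0.5 Y2.8
G1 X3.9 Y0.1
G1 X8.1 Y1.1
G1 X10.0 Y5.0
M2 ; end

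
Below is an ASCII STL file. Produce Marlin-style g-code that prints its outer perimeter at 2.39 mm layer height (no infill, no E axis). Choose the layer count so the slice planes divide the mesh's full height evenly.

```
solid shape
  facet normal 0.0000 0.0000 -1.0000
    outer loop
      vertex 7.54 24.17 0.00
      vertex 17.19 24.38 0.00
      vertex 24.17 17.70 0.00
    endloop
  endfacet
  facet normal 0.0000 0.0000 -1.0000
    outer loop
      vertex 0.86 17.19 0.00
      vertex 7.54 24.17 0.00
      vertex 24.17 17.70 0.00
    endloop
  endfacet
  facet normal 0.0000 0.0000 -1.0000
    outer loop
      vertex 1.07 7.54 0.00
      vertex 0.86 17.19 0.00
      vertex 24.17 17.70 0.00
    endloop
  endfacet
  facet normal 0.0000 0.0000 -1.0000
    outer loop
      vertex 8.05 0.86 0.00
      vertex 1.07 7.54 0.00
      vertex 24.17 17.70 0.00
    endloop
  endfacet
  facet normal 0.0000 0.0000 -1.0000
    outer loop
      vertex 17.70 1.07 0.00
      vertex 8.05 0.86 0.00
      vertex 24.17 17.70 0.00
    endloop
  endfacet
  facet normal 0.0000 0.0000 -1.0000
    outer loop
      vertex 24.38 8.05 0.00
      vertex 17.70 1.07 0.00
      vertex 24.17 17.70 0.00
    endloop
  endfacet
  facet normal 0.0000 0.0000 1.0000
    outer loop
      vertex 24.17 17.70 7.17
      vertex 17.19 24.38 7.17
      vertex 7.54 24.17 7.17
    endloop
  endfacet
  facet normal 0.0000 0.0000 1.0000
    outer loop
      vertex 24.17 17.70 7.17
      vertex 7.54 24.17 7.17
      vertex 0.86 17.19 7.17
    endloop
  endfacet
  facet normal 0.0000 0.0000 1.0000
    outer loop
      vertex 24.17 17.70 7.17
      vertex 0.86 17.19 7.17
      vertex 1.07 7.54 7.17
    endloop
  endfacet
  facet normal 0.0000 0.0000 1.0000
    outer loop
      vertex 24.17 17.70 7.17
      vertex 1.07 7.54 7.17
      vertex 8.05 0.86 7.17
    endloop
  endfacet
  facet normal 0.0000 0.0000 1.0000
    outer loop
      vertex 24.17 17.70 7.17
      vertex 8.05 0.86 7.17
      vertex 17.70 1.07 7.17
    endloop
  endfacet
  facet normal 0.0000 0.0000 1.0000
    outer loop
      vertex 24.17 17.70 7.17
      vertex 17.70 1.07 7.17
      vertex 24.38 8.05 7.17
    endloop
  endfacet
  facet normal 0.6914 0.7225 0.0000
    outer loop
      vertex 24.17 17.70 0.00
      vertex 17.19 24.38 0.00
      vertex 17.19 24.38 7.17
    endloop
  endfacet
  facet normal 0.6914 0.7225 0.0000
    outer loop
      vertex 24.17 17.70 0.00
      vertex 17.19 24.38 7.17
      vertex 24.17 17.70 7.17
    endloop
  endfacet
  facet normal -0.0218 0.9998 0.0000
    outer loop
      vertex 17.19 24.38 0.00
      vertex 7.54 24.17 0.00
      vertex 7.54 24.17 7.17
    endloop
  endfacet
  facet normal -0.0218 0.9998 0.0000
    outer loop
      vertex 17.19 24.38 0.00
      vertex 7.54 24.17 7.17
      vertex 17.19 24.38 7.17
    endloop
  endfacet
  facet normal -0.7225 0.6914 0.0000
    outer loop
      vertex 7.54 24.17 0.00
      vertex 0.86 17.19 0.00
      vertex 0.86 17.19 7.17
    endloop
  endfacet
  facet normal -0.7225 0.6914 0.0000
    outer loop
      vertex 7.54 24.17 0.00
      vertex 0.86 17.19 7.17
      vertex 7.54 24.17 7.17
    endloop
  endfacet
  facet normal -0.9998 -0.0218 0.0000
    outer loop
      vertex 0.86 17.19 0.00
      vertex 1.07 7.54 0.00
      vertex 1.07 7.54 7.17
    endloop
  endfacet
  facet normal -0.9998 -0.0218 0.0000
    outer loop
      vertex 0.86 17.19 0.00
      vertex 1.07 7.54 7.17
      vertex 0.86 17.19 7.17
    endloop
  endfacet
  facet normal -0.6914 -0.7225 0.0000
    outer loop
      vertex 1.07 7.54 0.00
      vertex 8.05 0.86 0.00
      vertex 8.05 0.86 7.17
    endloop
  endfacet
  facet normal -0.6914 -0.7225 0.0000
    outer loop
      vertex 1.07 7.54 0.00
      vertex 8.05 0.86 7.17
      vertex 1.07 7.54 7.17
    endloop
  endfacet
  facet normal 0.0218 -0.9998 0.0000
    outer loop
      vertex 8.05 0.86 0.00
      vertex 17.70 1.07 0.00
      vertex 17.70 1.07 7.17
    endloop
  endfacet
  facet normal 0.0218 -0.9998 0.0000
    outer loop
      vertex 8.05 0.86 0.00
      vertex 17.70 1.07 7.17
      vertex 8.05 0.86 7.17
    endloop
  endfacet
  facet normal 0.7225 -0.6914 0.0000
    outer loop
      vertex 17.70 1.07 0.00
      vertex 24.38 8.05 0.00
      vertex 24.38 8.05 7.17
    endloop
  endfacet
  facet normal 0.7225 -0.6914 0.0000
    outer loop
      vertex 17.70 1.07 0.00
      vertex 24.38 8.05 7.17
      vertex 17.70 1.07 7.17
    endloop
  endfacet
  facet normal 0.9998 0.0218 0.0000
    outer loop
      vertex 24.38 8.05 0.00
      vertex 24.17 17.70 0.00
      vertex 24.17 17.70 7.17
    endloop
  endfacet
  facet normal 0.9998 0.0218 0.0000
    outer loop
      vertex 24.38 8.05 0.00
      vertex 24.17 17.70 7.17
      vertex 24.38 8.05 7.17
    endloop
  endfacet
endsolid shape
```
; perimeter-only toolpath
G21 ; units = mm
G90 ; absolute positioning
G28 ; home
; layer 1
G0 Z2.39
G0 X24.17 Y17.70
G1 X17.19 Y24.38
G1 X7.54 Y24.17
G1 X0.86 Y17.19
G1 X1.07 Y7.54
G1 X8.05 Y0.86
G1 X17.70 Y1.07
G1 X24.38 Y8.05
G1 X24.17 Y17.70
; layer 2
G0 Z4.78
G0 X24.17 Y17.70
G1 X17.19 Y24.38
G1 X7.54 Y24.17
G1 X0.86 Y17.19
G1 X1.07 Y7.54
G1 X8.05 Y0.86
G1 X17.70 Y1.07
G1 X24.38 Y8.05
G1 X24.17 Y17.70
; layer 3
G0 Z7.17
G0 X24.17 Y17.70
G1 X17.19 Y24.38
G1 X7.54 Y24.17
G1 X0.86 Y17.19
G1 X1.07 Y7.54
G1 X8.05 Y0.86
G1 X17.70 Y1.07
G1 X24.38 Y8.05
G1 X24.17 Y17.70
M2 ; end

The solid is a regular 8-sided prism (a cylinder approximated with 8 flat sides), circumscribed radius ≈ 12.6 mm, height ≈ 7.17 mm. Slicing at Δz = 2.39 mm — 3 equal slices spanning the solid's height, so layer i sits at z = i·h/3 — gives 3 non-empty perimeters. Each is a 8-segment closed polygon; G0 lifts to the layer z and rapids to the start vertex, then G1 traces the edges.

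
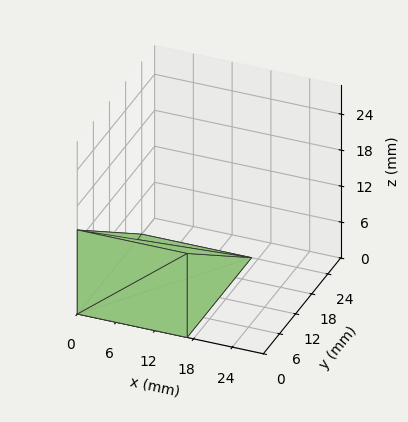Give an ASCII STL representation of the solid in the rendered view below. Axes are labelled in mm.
Reading the render: the shape is a wedge (ramp): 17 × 24 mm base, rising to 14 mm along the y=0 edge and sloping linearly to z=0 at y=24 (dimensions read to the nearest mm from the axis ticks). For the STL, each face is triangulated and given an outward normal.

solid part
  facet normal 0.0000 0.0000 -1.0000
    outer loop
      vertex 17.0 24.0 0.0
      vertex 17.0 0.0 0.0
      vertex 0.0 0.0 0.0
    endloop
  endfacet
  facet normal 0.0000 0.0000 -1.0000
    outer loop
      vertex 0.0 24.0 0.0
      vertex 17.0 24.0 0.0
      vertex 0.0 0.0 0.0
    endloop
  endfacet
  facet normal 0.0000 -1.0000 0.0000
    outer loop
      vertex 0.0 0.0 0.0
      vertex 17.0 0.0 0.0
      vertex 17.0 0.0 14.0
    endloop
  endfacet
  facet normal 0.0000 -1.0000 0.0000
    outer loop
      vertex 0.0 0.0 0.0
      vertex 17.0 0.0 14.0
      vertex 0.0 0.0 14.0
    endloop
  endfacet
  facet normal 0.0000 0.5039 0.8638
    outer loop
      vertex 0.0 0.0 14.0
      vertex 17.0 0.0 14.0
      vertex 17.0 24.0 0.0
    endloop
  endfacet
  facet normal 0.0000 0.5039 0.8638
    outer loop
      vertex 0.0 0.0 14.0
      vertex 17.0 24.0 0.0
      vertex 0.0 24.0 0.0
    endloop
  endfacet
  facet normal -1.0000 0.0000 0.0000
    outer loop
      vertex 0.0 0.0 14.0
      vertex 0.0 24.0 0.0
      vertex 0.0 0.0 0.0
    endloop
  endfacet
  facet normal 1.0000 0.0000 0.0000
    outer loop
      vertex 17.0 0.0 0.0
      vertex 17.0 24.0 0.0
      vertex 17.0 0.0 14.0
    endloop
  endfacet
endsolid part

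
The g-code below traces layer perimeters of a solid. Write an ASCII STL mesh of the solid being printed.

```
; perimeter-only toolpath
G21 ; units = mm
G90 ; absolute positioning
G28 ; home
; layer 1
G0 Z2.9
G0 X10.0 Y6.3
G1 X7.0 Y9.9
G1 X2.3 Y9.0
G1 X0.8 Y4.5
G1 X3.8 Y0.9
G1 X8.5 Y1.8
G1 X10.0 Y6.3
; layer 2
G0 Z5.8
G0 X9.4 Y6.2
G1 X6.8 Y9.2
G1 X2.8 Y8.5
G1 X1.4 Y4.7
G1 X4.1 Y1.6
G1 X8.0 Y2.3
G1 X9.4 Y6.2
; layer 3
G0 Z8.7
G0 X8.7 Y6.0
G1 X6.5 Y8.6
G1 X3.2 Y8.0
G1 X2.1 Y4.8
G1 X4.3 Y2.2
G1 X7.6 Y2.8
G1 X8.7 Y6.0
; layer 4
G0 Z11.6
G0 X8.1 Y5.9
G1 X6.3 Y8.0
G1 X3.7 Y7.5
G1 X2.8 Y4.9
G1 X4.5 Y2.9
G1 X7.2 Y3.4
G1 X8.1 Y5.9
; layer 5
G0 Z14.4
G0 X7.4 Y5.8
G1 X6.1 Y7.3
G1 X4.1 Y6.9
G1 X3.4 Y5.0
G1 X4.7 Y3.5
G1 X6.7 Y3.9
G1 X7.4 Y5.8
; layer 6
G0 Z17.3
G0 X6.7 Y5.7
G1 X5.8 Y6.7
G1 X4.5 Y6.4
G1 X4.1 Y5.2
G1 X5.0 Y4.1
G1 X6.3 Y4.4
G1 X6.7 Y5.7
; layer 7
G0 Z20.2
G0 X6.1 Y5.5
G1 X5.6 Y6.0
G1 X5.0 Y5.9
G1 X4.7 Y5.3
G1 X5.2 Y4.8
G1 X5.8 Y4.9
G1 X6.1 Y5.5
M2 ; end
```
solid part
  facet normal 0.0000 0.0000 -1.0000
    outer loop
      vertex 1.9 9.5 0.0
      vertex 7.2 10.5 0.0
      vertex 10.7 6.4 0.0
    endloop
  endfacet
  facet normal 0.0000 0.0000 -1.0000
    outer loop
      vertex 0.1 4.4 0.0
      vertex 1.9 9.5 0.0
      vertex 10.7 6.4 0.0
    endloop
  endfacet
  facet normal 0.0000 0.0000 -1.0000
    outer loop
      vertex 3.6 0.3 0.0
      vertex 0.1 4.4 0.0
      vertex 10.7 6.4 0.0
    endloop
  endfacet
  facet normal 0.0000 0.0000 -1.0000
    outer loop
      vertex 8.9 1.3 0.0
      vertex 3.6 0.3 0.0
      vertex 10.7 6.4 0.0
    endloop
  endfacet
  facet normal 0.7454 0.6363 0.1986
    outer loop
      vertex 10.7 6.4 0.0
      vertex 7.2 10.5 0.0
      vertex 5.4 5.4 23.1
    endloop
  endfacet
  facet normal -0.1817 0.9631 0.1985
    outer loop
      vertex 7.2 10.5 0.0
      vertex 1.9 9.5 0.0
      vertex 5.4 5.4 23.1
    endloop
  endfacet
  facet normal -0.9243 0.3262 0.1980
    outer loop
      vertex 1.9 9.5 0.0
      vertex 0.1 4.4 0.0
      vertex 5.4 5.4 23.1
    endloop
  endfacet
  facet normal -0.7454 -0.6363 0.1986
    outer loop
      vertex 0.1 4.4 0.0
      vertex 3.6 0.3 0.0
      vertex 5.4 5.4 23.1
    endloop
  endfacet
  facet normal 0.1817 -0.9631 0.1985
    outer loop
      vertex 3.6 0.3 0.0
      vertex 8.9 1.3 0.0
      vertex 5.4 5.4 23.1
    endloop
  endfacet
  facet normal 0.9243 -0.3262 0.1980
    outer loop
      vertex 8.9 1.3 0.0
      vertex 10.7 6.4 0.0
      vertex 5.4 5.4 23.1
    endloop
  endfacet
endsolid part

The G0 Z moves step by Δz≈2.9 mm. The G1 loops shrink linearly with z, so the solid tapers from its base footprint up to z≈23.1. Closing with a flat bottom cap and the tapered top and triangulating gives 10 facets — a regular 6-sided pyramid, base circumscribed radius ≈ 5.4 mm, apex at z ≈ 23.1 mm.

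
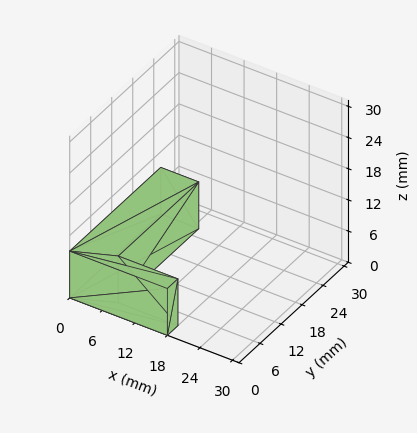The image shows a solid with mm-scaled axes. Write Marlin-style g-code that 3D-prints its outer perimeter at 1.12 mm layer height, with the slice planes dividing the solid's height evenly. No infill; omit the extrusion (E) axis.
Reading the render: the shape is an L-shaped prism: outer 18 × 26 mm, arm thicknesses ≈ 3 mm (horizontal) and 7 mm (vertical), extruded 9 mm in z (dimensions read to the nearest mm from the axis ticks). For the g-code, the solid's height is divided into equal slices at the stated Δz and each level perimeter traced with G1 moves after a G0 lift.

; perimeter-only toolpath
G21 ; units = mm
G90 ; absolute positioning
G28 ; home
; layer 1
G0 Z1.12
G0 X0.00 Y0.00
G1 X18.00 Y0.00
G1 X18.00 Y3.00
G1 X7.00 Y3.00
G1 X7.00 Y26.00
G1 X0.00 Y26.00
G1 X0.00 Y0.00
; layer 2
G0 Z2.25
G0 X0.00 Y0.00
G1 X18.00 Y0.00
G1 X18.00 Y3.00
G1 X7.00 Y3.00
G1 X7.00 Y26.00
G1 X0.00 Y26.00
G1 X0.00 Y0.00
; layer 3
G0 Z3.38
G0 X0.00 Y0.00
G1 X18.00 Y0.00
G1 X18.00 Y3.00
G1 X7.00 Y3.00
G1 X7.00 Y26.00
G1 X0.00 Y26.00
G1 X0.00 Y0.00
; layer 4
G0 Z4.50
G0 X0.00 Y0.00
G1 X18.00 Y0.00
G1 X18.00 Y3.00
G1 X7.00 Y3.00
G1 X7.00 Y26.00
G1 X0.00 Y26.00
G1 X0.00 Y0.00
; layer 5
G0 Z5.62
G0 X0.00 Y0.00
G1 X18.00 Y0.00
G1 X18.00 Y3.00
G1 X7.00 Y3.00
G1 X7.00 Y26.00
G1 X0.00 Y26.00
G1 X0.00 Y0.00
; layer 6
G0 Z6.75
G0 X0.00 Y0.00
G1 X18.00 Y0.00
G1 X18.00 Y3.00
G1 X7.00 Y3.00
G1 X7.00 Y26.00
G1 X0.00 Y26.00
G1 X0.00 Y0.00
; layer 7
G0 Z7.88
G0 X0.00 Y0.00
G1 X18.00 Y0.00
G1 X18.00 Y3.00
G1 X7.00 Y3.00
G1 X7.00 Y26.00
G1 X0.00 Y26.00
G1 X0.00 Y0.00
; layer 8
G0 Z9.00
G0 X0.00 Y0.00
G1 X18.00 Y0.00
G1 X18.00 Y3.00
G1 X7.00 Y3.00
G1 X7.00 Y26.00
G1 X0.00 Y26.00
G1 X0.00 Y0.00
M2 ; end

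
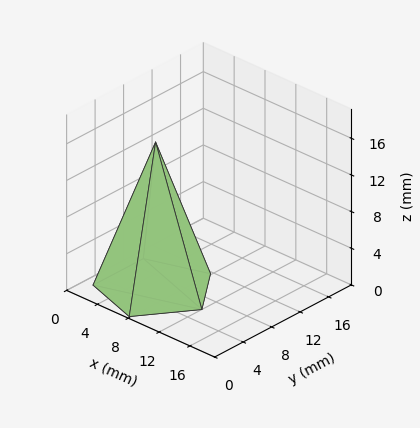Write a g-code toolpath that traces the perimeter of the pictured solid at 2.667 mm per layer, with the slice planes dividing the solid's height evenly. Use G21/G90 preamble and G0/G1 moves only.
Reading the render: the shape is a regular 5-sided pyramid, base circumscribed radius ≈ 6 mm, apex at z ≈ 16 mm (dimensions read to the nearest mm from the axis ticks). For the g-code, the solid's height is divided into equal slices at the stated Δz and each level perimeter traced with G1 moves after a G0 lift.

; perimeter-only toolpath
G21 ; units = mm
G90 ; absolute positioning
G28 ; home
; layer 1
G0 Z2.667
G0 X11.000 Y6.000
G1 X7.545 Y10.755
G1 X1.955 Y8.939
G1 X1.955 Y3.061
G1 X7.545 Y1.245
G1 X11.000 Y6.000
; layer 2
G0 Z5.333
G0 X10.000 Y6.000
G1 X7.236 Y9.804
G1 X2.764 Y8.351
G1 X2.764 Y3.649
G1 X7.236 Y2.196
G1 X10.000 Y6.000
; layer 3
G0 Z8.000
G0 X9.000 Y6.000
G1 X6.927 Y8.853
G1 X3.573 Y7.763
G1 X3.573 Y4.236
G1 X6.927 Y3.147
G1 X9.000 Y6.000
; layer 4
G0 Z10.667
G0 X8.000 Y6.000
G1 X6.618 Y7.902
G1 X4.382 Y7.176
G1 X4.382 Y4.824
G1 X6.618 Y4.098
G1 X8.000 Y6.000
; layer 5
G0 Z13.333
G0 X7.000 Y6.000
G1 X6.309 Y6.951
G1 X5.191 Y6.588
G1 X5.191 Y5.412
G1 X6.309 Y5.049
G1 X7.000 Y6.000
M2 ; end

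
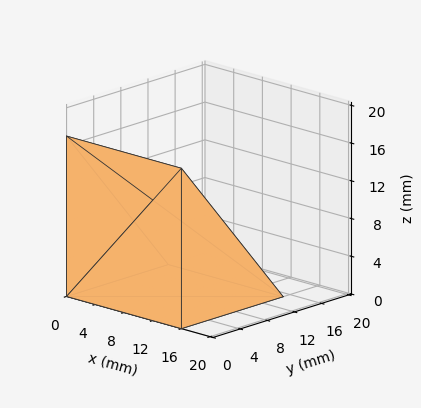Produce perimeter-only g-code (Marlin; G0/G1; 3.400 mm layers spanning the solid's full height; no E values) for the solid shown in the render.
Reading the render: the shape is a wedge (ramp): 16 × 15 mm base, rising to 17 mm along the y=0 edge and sloping linearly to z=0 at y=15 (dimensions read to the nearest mm from the axis ticks). For the g-code, the solid's height is divided into equal slices at the stated Δz and each level perimeter traced with G1 moves after a G0 lift.

; perimeter-only toolpath
G21 ; units = mm
G90 ; absolute positioning
G28 ; home
; layer 1
G0 Z3.400
G0 X0.000 Y0.000
G1 X16.000 Y0.000
G1 X16.000 Y12.000
G1 X0.000 Y12.000
G1 X0.000 Y0.000
; layer 2
G0 Z6.800
G0 X0.000 Y0.000
G1 X16.000 Y0.000
G1 X16.000 Y9.000
G1 X0.000 Y9.000
G1 X0.000 Y0.000
; layer 3
G0 Z10.200
G0 X0.000 Y0.000
G1 X16.000 Y0.000
G1 X16.000 Y6.000
G1 X0.000 Y6.000
G1 X0.000 Y0.000
; layer 4
G0 Z13.600
G0 X0.000 Y0.000
G1 X16.000 Y0.000
G1 X16.000 Y3.000
G1 X0.000 Y3.000
G1 X0.000 Y0.000
M2 ; end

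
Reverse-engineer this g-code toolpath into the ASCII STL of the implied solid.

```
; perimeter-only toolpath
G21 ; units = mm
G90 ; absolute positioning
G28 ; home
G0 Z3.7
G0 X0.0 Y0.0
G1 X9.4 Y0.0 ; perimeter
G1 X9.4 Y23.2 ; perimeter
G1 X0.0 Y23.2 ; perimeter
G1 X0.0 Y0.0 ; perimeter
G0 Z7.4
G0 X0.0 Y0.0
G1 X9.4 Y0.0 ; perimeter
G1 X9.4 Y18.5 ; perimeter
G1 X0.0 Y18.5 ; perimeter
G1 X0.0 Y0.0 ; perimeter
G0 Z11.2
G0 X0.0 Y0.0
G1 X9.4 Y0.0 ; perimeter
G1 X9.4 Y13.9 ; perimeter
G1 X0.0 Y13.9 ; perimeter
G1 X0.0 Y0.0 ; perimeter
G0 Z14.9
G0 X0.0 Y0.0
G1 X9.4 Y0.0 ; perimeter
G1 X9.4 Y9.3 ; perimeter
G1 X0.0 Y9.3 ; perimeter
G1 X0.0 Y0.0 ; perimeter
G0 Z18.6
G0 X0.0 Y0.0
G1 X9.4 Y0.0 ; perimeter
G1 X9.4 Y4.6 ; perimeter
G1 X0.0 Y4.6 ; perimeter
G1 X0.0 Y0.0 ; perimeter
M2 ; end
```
solid part
  facet normal 0.0000 0.0000 -1.0000
    outer loop
      vertex 9.4 27.8 0.0
      vertex 9.4 0.0 0.0
      vertex 0.0 0.0 0.0
    endloop
  endfacet
  facet normal 0.0000 0.0000 -1.0000
    outer loop
      vertex 0.0 27.8 0.0
      vertex 9.4 27.8 0.0
      vertex 0.0 0.0 0.0
    endloop
  endfacet
  facet normal 0.0000 -1.0000 0.0000
    outer loop
      vertex 0.0 0.0 0.0
      vertex 9.4 0.0 0.0
      vertex 9.4 0.0 22.3
    endloop
  endfacet
  facet normal 0.0000 -1.0000 0.0000
    outer loop
      vertex 0.0 0.0 0.0
      vertex 9.4 0.0 22.3
      vertex 0.0 0.0 22.3
    endloop
  endfacet
  facet normal 0.0000 0.6257 0.7800
    outer loop
      vertex 0.0 0.0 22.3
      vertex 9.4 0.0 22.3
      vertex 9.4 27.8 0.0
    endloop
  endfacet
  facet normal 0.0000 0.6257 0.7800
    outer loop
      vertex 0.0 0.0 22.3
      vertex 9.4 27.8 0.0
      vertex 0.0 27.8 0.0
    endloop
  endfacet
  facet normal -1.0000 0.0000 0.0000
    outer loop
      vertex 0.0 0.0 22.3
      vertex 0.0 27.8 0.0
      vertex 0.0 0.0 0.0
    endloop
  endfacet
  facet normal 1.0000 0.0000 0.0000
    outer loop
      vertex 9.4 0.0 0.0
      vertex 9.4 27.8 0.0
      vertex 9.4 0.0 22.3
    endloop
  endfacet
endsolid part

The G0 Z moves step by Δz≈3.7 mm. The G1 loops shrink linearly with z, so the solid tapers from its base footprint up to z≈22.3. Closing with a flat bottom cap and the tapered top and triangulating gives 8 facets — a wedge (ramp): 9.4 × 27.8 mm base, rising to 22.3 mm along the y=0 edge and sloping linearly to z=0 at y=27.8.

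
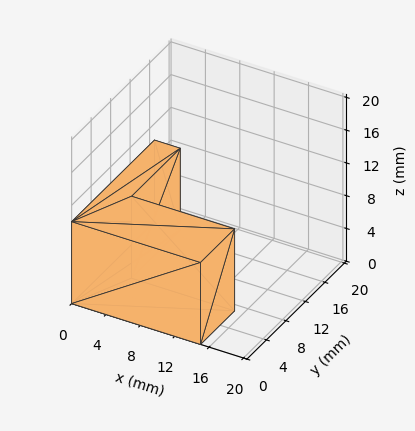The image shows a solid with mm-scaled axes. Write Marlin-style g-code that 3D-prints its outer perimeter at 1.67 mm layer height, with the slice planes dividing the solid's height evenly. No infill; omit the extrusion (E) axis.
Reading the render: the shape is an L-shaped prism: outer 15 × 17 mm, arm thicknesses ≈ 7 mm (horizontal) and 3 mm (vertical), extruded 10 mm in z (dimensions read to the nearest mm from the axis ticks). For the g-code, the solid's height is divided into equal slices at the stated Δz and each level perimeter traced with G1 moves after a G0 lift.

; perimeter-only toolpath
G21 ; units = mm
G90 ; absolute positioning
G28 ; home
; layer 1
G0 Z1.67
G0 X0.00 Y0.00
G1 X15.00 Y0.00
G1 X15.00 Y7.00
G1 X3.00 Y7.00
G1 X3.00 Y17.00
G1 X0.00 Y17.00
G1 X0.00 Y0.00
; layer 2
G0 Z3.33
G0 X0.00 Y0.00
G1 X15.00 Y0.00
G1 X15.00 Y7.00
G1 X3.00 Y7.00
G1 X3.00 Y17.00
G1 X0.00 Y17.00
G1 X0.00 Y0.00
; layer 3
G0 Z5.00
G0 X0.00 Y0.00
G1 X15.00 Y0.00
G1 X15.00 Y7.00
G1 X3.00 Y7.00
G1 X3.00 Y17.00
G1 X0.00 Y17.00
G1 X0.00 Y0.00
; layer 4
G0 Z6.67
G0 X0.00 Y0.00
G1 X15.00 Y0.00
G1 X15.00 Y7.00
G1 X3.00 Y7.00
G1 X3.00 Y17.00
G1 X0.00 Y17.00
G1 X0.00 Y0.00
; layer 5
G0 Z8.33
G0 X0.00 Y0.00
G1 X15.00 Y0.00
G1 X15.00 Y7.00
G1 X3.00 Y7.00
G1 X3.00 Y17.00
G1 X0.00 Y17.00
G1 X0.00 Y0.00
; layer 6
G0 Z10.00
G0 X0.00 Y0.00
G1 X15.00 Y0.00
G1 X15.00 Y7.00
G1 X3.00 Y7.00
G1 X3.00 Y17.00
G1 X0.00 Y17.00
G1 X0.00 Y0.00
M2 ; end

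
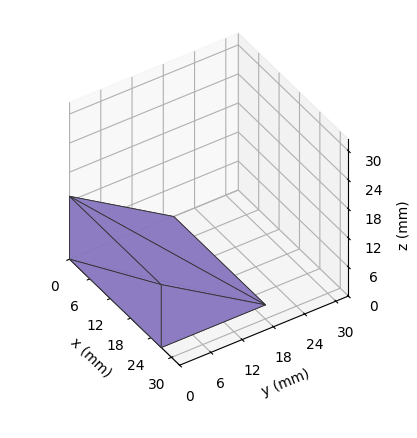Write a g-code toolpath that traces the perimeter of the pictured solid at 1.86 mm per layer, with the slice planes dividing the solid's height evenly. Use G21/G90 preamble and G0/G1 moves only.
Reading the render: the shape is a wedge (ramp): 27 × 20 mm base, rising to 13 mm along the y=0 edge and sloping linearly to z=0 at y=20 (dimensions read to the nearest mm from the axis ticks). For the g-code, the solid's height is divided into equal slices at the stated Δz and each level perimeter traced with G1 moves after a G0 lift.

; perimeter-only toolpath
G21 ; units = mm
G90 ; absolute positioning
G28 ; home
; layer 1
G0 Z1.86
G0 X0.00 Y0.00
G1 X27.00 Y0.00
G1 X27.00 Y17.14
G1 X0.00 Y17.14
G1 X0.00 Y0.00
; layer 2
G0 Z3.71
G0 X0.00 Y0.00
G1 X27.00 Y0.00
G1 X27.00 Y14.29
G1 X0.00 Y14.29
G1 X0.00 Y0.00
; layer 3
G0 Z5.57
G0 X0.00 Y0.00
G1 X27.00 Y0.00
G1 X27.00 Y11.43
G1 X0.00 Y11.43
G1 X0.00 Y0.00
; layer 4
G0 Z7.43
G0 X0.00 Y0.00
G1 X27.00 Y0.00
G1 X27.00 Y8.57
G1 X0.00 Y8.57
G1 X0.00 Y0.00
; layer 5
G0 Z9.29
G0 X0.00 Y0.00
G1 X27.00 Y0.00
G1 X27.00 Y5.71
G1 X0.00 Y5.71
G1 X0.00 Y0.00
; layer 6
G0 Z11.14
G0 X0.00 Y0.00
G1 X27.00 Y0.00
G1 X27.00 Y2.86
G1 X0.00 Y2.86
G1 X0.00 Y0.00
M2 ; end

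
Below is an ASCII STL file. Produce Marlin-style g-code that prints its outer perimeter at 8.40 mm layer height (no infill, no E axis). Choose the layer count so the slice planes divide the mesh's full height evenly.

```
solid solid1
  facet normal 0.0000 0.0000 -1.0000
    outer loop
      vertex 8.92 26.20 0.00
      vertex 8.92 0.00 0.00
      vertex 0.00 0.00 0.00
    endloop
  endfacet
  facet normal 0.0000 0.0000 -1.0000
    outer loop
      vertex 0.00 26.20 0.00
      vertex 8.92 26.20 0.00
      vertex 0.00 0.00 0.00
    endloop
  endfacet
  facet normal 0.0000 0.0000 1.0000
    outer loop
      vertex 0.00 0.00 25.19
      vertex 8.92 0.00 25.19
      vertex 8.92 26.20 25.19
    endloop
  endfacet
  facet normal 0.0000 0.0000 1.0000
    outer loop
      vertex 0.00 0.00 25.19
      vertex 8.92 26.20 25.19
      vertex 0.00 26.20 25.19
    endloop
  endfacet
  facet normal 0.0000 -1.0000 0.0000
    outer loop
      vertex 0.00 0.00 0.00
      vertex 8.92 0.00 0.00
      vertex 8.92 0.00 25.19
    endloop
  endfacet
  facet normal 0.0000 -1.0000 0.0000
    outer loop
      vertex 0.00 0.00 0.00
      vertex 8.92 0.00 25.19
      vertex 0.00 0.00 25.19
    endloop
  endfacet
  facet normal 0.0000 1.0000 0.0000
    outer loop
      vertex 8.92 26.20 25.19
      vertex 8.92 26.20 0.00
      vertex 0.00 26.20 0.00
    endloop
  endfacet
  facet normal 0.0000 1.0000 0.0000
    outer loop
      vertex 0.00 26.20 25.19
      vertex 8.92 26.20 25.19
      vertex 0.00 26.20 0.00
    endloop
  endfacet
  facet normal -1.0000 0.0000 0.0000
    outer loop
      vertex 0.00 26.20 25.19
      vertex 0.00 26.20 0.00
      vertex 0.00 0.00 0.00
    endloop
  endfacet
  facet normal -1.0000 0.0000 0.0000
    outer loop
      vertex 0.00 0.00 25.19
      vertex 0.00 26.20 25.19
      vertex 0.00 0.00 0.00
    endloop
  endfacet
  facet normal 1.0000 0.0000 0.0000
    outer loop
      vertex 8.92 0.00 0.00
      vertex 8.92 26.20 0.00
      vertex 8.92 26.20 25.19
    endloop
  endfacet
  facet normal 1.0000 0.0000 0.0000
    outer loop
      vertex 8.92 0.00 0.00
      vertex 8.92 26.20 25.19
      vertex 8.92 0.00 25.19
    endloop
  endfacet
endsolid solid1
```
; perimeter-only toolpath
G21 ; units = mm
G90 ; absolute positioning
G28 ; home
; layer 1
G0 Z8.40
G0 X0.00 Y0.00
G1 X8.92 Y0.00
G1 X8.92 Y26.20
G1 X0.00 Y26.20
G1 X0.00 Y0.00
; layer 2
G0 Z16.79
G0 X0.00 Y0.00
G1 X8.92 Y0.00
G1 X8.92 Y26.20
G1 X0.00 Y26.20
G1 X0.00 Y0.00
; layer 3
G0 Z25.19
G0 X0.00 Y0.00
G1 X8.92 Y0.00
G1 X8.92 Y26.20
G1 X0.00 Y26.20
G1 X0.00 Y0.00
M2 ; end

The solid is a rectangular box, roughly 8.92 × 26.2 mm footprint and 25.2 mm tall. Slicing at Δz = 8.40 mm — 3 equal slices spanning the solid's height, so layer i sits at z = i·h/3 — gives 3 non-empty perimeters. Each is a 4-segment closed polygon; G0 lifts to the layer z and rapids to the start vertex, then G1 traces the edges.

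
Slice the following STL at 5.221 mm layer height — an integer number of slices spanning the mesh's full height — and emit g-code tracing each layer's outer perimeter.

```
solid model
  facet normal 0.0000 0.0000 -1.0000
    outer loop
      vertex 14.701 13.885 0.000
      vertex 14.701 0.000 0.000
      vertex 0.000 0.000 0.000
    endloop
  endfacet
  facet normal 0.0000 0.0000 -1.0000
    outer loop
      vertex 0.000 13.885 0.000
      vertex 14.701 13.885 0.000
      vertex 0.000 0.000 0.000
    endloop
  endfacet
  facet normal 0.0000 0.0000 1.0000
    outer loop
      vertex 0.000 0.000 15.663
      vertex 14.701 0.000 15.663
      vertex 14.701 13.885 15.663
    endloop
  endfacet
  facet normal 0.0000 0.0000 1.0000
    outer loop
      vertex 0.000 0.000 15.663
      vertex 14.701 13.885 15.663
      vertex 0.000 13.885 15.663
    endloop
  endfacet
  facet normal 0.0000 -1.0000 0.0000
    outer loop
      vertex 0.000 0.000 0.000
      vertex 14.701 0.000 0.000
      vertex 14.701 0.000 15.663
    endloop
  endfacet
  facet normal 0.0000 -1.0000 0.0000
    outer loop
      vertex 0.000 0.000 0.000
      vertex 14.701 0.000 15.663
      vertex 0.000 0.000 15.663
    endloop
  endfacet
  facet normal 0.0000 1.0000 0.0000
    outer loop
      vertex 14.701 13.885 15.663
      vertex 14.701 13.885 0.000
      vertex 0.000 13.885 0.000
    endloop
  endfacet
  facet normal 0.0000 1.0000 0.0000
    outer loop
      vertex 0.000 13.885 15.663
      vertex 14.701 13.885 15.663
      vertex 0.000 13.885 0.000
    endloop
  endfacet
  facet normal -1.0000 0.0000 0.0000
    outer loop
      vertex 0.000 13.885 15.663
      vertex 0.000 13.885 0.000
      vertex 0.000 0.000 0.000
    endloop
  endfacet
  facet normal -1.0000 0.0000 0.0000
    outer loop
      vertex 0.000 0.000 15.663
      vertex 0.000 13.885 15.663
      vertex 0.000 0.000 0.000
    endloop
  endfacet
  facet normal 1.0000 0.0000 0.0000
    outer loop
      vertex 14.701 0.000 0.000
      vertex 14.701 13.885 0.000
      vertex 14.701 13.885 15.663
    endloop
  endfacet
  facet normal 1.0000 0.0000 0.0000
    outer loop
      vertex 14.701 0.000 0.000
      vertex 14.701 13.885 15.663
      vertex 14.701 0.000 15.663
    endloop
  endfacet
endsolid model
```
; perimeter-only toolpath
G21 ; units = mm
G90 ; absolute positioning
G28 ; home
; layer 1
G0 Z5.221
G0 X0.000 Y0.000
G1 X14.701 Y0.000
G1 X14.701 Y13.885
G1 X0.000 Y13.885
G1 X0.000 Y0.000
; layer 2
G0 Z10.442
G0 X0.000 Y0.000
G1 X14.701 Y0.000
G1 X14.701 Y13.885
G1 X0.000 Y13.885
G1 X0.000 Y0.000
; layer 3
G0 Z15.663
G0 X0.000 Y0.000
G1 X14.701 Y0.000
G1 X14.701 Y13.885
G1 X0.000 Y13.885
G1 X0.000 Y0.000
M2 ; end

The solid is a rectangular box, roughly 14.7 × 13.9 mm footprint and 15.7 mm tall. Slicing at Δz = 5.221 mm — 3 equal slices spanning the solid's height, so layer i sits at z = i·h/3 — gives 3 non-empty perimeters. Each is a 4-segment closed polygon; G0 lifts to the layer z and rapids to the start vertex, then G1 traces the edges.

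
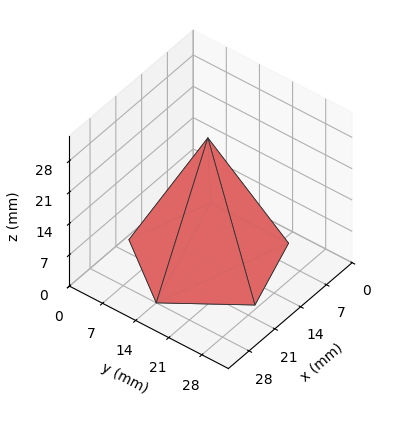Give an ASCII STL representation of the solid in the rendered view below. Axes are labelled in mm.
Reading the render: the shape is a regular 5-sided pyramid, base circumscribed radius ≈ 14 mm, apex at z ≈ 27 mm (dimensions read to the nearest mm from the axis ticks). For the STL, each face is triangulated and given an outward normal.

solid part
  facet normal 0.0000 0.0000 -1.0000
    outer loop
      vertex 2.674 22.229 0.000
      vertex 18.326 27.315 0.000
      vertex 28.000 14.000 0.000
    endloop
  endfacet
  facet normal 0.0000 0.0000 -1.0000
    outer loop
      vertex 2.674 5.771 0.000
      vertex 2.674 22.229 0.000
      vertex 28.000 14.000 0.000
    endloop
  endfacet
  facet normal 0.0000 0.0000 -1.0000
    outer loop
      vertex 18.326 0.685 0.000
      vertex 2.674 5.771 0.000
      vertex 28.000 14.000 0.000
    endloop
  endfacet
  facet normal 0.7460 0.5420 0.3868
    outer loop
      vertex 28.000 14.000 0.000
      vertex 18.326 27.315 0.000
      vertex 14.000 14.000 27.000
    endloop
  endfacet
  facet normal -0.2850 0.8770 0.3868
    outer loop
      vertex 18.326 27.315 0.000
      vertex 2.674 22.229 0.000
      vertex 14.000 14.000 27.000
    endloop
  endfacet
  facet normal -0.9222 0.0000 0.3868
    outer loop
      vertex 2.674 22.229 0.000
      vertex 2.674 5.771 0.000
      vertex 14.000 14.000 27.000
    endloop
  endfacet
  facet normal -0.2850 -0.8770 0.3868
    outer loop
      vertex 2.674 5.771 0.000
      vertex 18.326 0.685 0.000
      vertex 14.000 14.000 27.000
    endloop
  endfacet
  facet normal 0.7460 -0.5420 0.3868
    outer loop
      vertex 18.326 0.685 0.000
      vertex 28.000 14.000 0.000
      vertex 14.000 14.000 27.000
    endloop
  endfacet
endsolid part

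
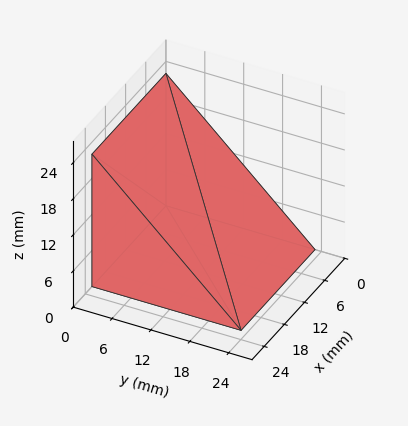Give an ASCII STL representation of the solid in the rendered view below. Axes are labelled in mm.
Reading the render: the shape is a wedge (ramp): 22 × 23 mm base, rising to 22 mm along the y=0 edge and sloping linearly to z=0 at y=23 (dimensions read to the nearest mm from the axis ticks). For the STL, each face is triangulated and given an outward normal.

solid part
  facet normal 0.0000 0.0000 -1.0000
    outer loop
      vertex 22.0 23.0 0.0
      vertex 22.0 0.0 0.0
      vertex 0.0 0.0 0.0
    endloop
  endfacet
  facet normal 0.0000 0.0000 -1.0000
    outer loop
      vertex 0.0 23.0 0.0
      vertex 22.0 23.0 0.0
      vertex 0.0 0.0 0.0
    endloop
  endfacet
  facet normal 0.0000 -1.0000 0.0000
    outer loop
      vertex 0.0 0.0 0.0
      vertex 22.0 0.0 0.0
      vertex 22.0 0.0 22.0
    endloop
  endfacet
  facet normal 0.0000 -1.0000 0.0000
    outer loop
      vertex 0.0 0.0 0.0
      vertex 22.0 0.0 22.0
      vertex 0.0 0.0 22.0
    endloop
  endfacet
  facet normal 0.0000 0.6912 0.7226
    outer loop
      vertex 0.0 0.0 22.0
      vertex 22.0 0.0 22.0
      vertex 22.0 23.0 0.0
    endloop
  endfacet
  facet normal 0.0000 0.6912 0.7226
    outer loop
      vertex 0.0 0.0 22.0
      vertex 22.0 23.0 0.0
      vertex 0.0 23.0 0.0
    endloop
  endfacet
  facet normal -1.0000 0.0000 0.0000
    outer loop
      vertex 0.0 0.0 22.0
      vertex 0.0 23.0 0.0
      vertex 0.0 0.0 0.0
    endloop
  endfacet
  facet normal 1.0000 0.0000 0.0000
    outer loop
      vertex 22.0 0.0 0.0
      vertex 22.0 23.0 0.0
      vertex 22.0 0.0 22.0
    endloop
  endfacet
endsolid part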